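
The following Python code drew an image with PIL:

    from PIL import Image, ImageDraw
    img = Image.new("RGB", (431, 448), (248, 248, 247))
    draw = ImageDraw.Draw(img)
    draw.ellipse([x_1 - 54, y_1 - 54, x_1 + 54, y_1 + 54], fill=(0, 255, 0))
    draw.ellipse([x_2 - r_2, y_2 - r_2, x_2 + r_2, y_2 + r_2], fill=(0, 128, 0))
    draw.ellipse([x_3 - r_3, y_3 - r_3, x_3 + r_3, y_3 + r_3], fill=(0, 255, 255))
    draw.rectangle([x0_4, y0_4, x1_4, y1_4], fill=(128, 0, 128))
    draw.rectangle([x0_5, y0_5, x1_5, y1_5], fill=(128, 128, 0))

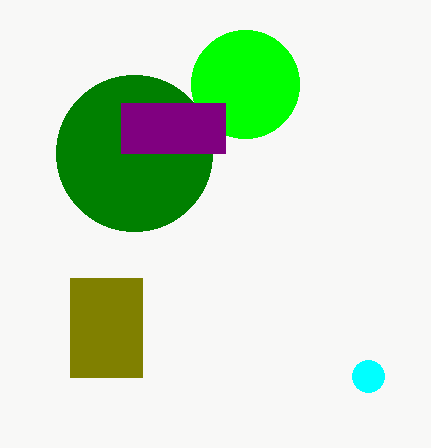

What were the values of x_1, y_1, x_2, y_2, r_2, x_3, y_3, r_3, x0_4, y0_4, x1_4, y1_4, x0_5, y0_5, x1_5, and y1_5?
x_1 = 245, y_1 = 84, x_2 = 134, y_2 = 153, r_2 = 78, x_3 = 368, y_3 = 376, r_3 = 16, x0_4 = 121, y0_4 = 103, x1_4 = 225, y1_4 = 153, x0_5 = 70, y0_5 = 278, x1_5 = 142, y1_5 = 377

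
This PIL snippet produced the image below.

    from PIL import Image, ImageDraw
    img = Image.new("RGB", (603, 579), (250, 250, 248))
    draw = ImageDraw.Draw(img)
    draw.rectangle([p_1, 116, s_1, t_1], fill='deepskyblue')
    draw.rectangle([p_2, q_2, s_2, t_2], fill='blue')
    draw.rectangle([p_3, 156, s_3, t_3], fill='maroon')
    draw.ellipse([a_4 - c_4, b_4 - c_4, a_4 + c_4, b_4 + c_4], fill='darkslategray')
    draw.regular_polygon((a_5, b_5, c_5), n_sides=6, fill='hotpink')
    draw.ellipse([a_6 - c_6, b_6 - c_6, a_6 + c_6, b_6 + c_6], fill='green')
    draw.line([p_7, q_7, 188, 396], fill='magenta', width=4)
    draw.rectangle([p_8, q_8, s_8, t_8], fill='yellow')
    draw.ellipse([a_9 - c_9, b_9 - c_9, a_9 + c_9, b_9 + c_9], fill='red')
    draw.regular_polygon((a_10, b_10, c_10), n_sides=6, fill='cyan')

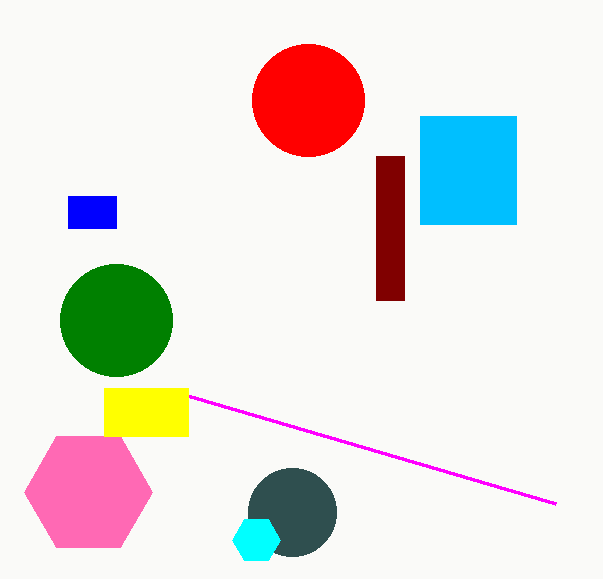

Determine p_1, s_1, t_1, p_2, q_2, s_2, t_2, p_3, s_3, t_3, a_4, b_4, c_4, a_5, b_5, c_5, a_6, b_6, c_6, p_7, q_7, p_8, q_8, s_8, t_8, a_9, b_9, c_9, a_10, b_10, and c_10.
p_1 = 420; s_1 = 516; t_1 = 224; p_2 = 68; q_2 = 196; s_2 = 116; t_2 = 228; p_3 = 376; s_3 = 404; t_3 = 300; a_4 = 292; b_4 = 512; c_4 = 44; a_5 = 88; b_5 = 492; c_5 = 64; a_6 = 116; b_6 = 320; c_6 = 56; p_7 = 556; q_7 = 504; p_8 = 104; q_8 = 388; s_8 = 188; t_8 = 436; a_9 = 308; b_9 = 100; c_9 = 56; a_10 = 256; b_10 = 540; c_10 = 24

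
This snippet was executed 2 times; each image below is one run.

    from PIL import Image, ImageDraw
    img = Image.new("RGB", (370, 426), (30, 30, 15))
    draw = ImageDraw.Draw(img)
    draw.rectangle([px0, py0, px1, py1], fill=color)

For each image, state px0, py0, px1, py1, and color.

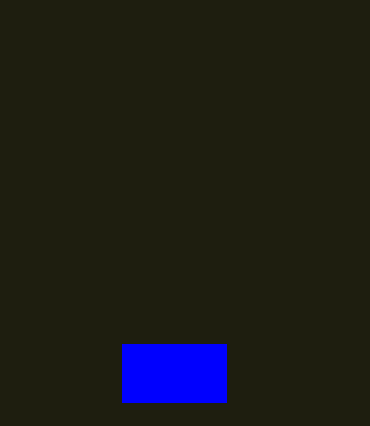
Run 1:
px0 = 122
py0 = 344
px1 = 226
py1 = 402
color = 'blue'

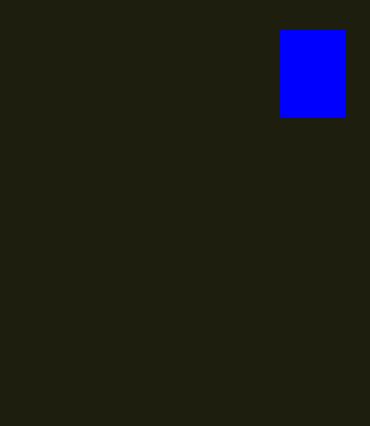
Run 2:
px0 = 280
py0 = 30
px1 = 344
py1 = 116
color = 'blue'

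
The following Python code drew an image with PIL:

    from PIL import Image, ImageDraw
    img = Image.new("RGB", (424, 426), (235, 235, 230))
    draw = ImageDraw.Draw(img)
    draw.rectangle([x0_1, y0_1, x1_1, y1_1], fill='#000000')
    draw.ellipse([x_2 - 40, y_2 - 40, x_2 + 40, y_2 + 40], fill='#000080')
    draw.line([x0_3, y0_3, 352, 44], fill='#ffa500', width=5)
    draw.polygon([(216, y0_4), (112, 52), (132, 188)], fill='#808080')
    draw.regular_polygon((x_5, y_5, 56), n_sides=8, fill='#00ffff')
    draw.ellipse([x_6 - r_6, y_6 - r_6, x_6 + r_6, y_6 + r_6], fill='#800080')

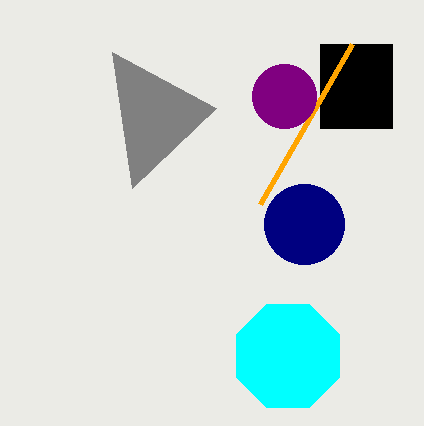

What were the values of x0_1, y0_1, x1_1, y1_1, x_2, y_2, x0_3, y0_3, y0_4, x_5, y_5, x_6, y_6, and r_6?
x0_1 = 320, y0_1 = 44, x1_1 = 392, y1_1 = 128, x_2 = 304, y_2 = 224, x0_3 = 260, y0_3 = 204, y0_4 = 108, x_5 = 288, y_5 = 356, x_6 = 284, y_6 = 96, r_6 = 32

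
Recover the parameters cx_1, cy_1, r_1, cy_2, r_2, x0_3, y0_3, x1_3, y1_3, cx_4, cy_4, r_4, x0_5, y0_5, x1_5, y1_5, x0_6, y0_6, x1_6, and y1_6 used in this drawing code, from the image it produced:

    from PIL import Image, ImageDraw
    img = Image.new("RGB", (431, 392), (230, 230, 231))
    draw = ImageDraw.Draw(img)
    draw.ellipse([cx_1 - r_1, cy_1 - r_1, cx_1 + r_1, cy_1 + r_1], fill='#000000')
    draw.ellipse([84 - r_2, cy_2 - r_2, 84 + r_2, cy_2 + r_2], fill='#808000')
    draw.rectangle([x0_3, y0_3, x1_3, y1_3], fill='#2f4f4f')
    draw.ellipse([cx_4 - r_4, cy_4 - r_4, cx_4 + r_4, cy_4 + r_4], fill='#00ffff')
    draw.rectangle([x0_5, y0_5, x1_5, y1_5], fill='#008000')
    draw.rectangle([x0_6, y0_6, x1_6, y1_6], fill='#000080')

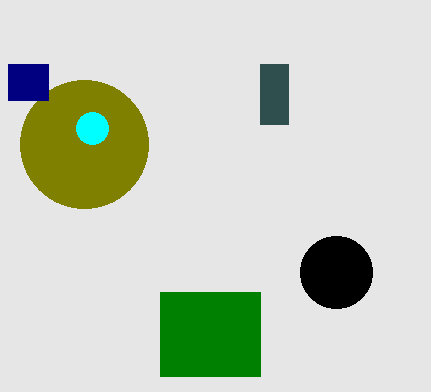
cx_1 = 336, cy_1 = 272, r_1 = 36, cy_2 = 144, r_2 = 64, x0_3 = 260, y0_3 = 64, x1_3 = 288, y1_3 = 124, cx_4 = 92, cy_4 = 128, r_4 = 16, x0_5 = 160, y0_5 = 292, x1_5 = 260, y1_5 = 376, x0_6 = 8, y0_6 = 64, x1_6 = 48, y1_6 = 100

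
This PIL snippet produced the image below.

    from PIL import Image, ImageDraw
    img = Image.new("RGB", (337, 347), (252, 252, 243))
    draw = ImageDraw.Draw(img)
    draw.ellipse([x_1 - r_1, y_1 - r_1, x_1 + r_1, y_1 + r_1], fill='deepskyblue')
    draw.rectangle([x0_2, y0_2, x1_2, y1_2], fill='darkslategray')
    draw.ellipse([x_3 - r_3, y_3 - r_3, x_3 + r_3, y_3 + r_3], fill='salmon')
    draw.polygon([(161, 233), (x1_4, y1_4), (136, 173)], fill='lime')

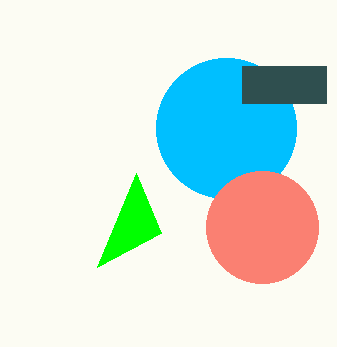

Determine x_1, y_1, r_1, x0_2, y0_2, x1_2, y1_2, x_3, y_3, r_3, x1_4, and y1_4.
x_1 = 226, y_1 = 128, r_1 = 70, x0_2 = 242, y0_2 = 66, x1_2 = 326, y1_2 = 103, x_3 = 262, y_3 = 227, r_3 = 56, x1_4 = 97, y1_4 = 267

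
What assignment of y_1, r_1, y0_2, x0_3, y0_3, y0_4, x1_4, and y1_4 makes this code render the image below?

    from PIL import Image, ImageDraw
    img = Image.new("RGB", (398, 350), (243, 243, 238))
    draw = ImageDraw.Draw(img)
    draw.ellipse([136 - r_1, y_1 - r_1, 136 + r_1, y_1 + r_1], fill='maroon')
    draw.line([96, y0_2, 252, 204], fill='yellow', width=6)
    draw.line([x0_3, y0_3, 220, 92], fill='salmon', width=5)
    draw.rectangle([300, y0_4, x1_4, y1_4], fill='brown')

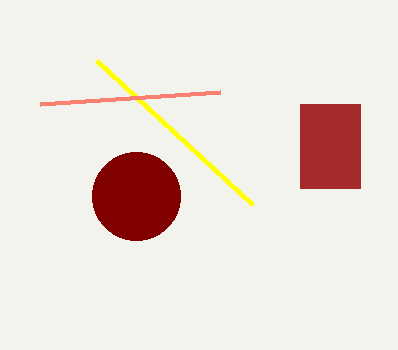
y_1 = 196; r_1 = 44; y0_2 = 60; x0_3 = 40; y0_3 = 104; y0_4 = 104; x1_4 = 360; y1_4 = 188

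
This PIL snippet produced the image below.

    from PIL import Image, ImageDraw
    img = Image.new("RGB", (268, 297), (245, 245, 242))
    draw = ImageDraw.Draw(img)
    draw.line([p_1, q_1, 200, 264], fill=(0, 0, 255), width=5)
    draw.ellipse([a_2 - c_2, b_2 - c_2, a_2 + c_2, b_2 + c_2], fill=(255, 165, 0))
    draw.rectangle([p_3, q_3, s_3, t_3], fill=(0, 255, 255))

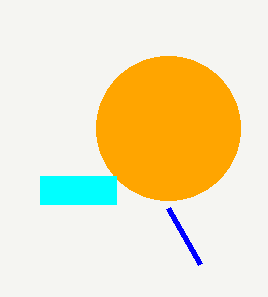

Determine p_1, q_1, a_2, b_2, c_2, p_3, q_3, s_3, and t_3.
p_1 = 168; q_1 = 208; a_2 = 168; b_2 = 128; c_2 = 72; p_3 = 40; q_3 = 176; s_3 = 116; t_3 = 204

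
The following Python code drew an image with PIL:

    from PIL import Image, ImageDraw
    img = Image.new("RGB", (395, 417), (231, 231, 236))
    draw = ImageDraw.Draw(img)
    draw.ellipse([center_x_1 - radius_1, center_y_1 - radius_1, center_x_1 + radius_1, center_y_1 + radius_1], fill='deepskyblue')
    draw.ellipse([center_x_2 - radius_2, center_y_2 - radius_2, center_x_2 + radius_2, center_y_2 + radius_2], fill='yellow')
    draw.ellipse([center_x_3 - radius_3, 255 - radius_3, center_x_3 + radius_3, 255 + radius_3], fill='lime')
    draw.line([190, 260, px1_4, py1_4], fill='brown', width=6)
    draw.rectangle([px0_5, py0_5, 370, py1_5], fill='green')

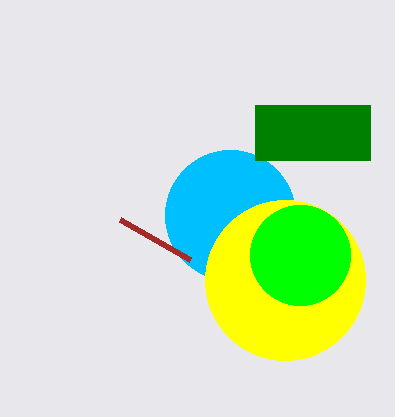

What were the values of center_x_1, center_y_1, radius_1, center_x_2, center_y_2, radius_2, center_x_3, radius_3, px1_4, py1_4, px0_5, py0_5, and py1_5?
center_x_1 = 230, center_y_1 = 215, radius_1 = 65, center_x_2 = 285, center_y_2 = 280, radius_2 = 80, center_x_3 = 300, radius_3 = 50, px1_4 = 120, py1_4 = 220, px0_5 = 255, py0_5 = 105, py1_5 = 160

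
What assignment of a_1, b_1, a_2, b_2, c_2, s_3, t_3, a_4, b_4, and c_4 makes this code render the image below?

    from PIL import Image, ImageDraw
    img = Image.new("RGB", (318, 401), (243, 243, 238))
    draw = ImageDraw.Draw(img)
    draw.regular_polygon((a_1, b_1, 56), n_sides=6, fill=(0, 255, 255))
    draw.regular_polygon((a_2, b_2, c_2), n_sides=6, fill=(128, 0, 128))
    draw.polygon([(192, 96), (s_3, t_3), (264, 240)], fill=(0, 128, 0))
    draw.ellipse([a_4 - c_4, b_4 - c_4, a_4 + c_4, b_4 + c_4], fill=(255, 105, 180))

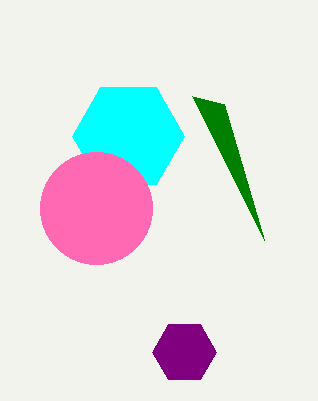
a_1 = 128
b_1 = 136
a_2 = 184
b_2 = 352
c_2 = 32
s_3 = 224
t_3 = 104
a_4 = 96
b_4 = 208
c_4 = 56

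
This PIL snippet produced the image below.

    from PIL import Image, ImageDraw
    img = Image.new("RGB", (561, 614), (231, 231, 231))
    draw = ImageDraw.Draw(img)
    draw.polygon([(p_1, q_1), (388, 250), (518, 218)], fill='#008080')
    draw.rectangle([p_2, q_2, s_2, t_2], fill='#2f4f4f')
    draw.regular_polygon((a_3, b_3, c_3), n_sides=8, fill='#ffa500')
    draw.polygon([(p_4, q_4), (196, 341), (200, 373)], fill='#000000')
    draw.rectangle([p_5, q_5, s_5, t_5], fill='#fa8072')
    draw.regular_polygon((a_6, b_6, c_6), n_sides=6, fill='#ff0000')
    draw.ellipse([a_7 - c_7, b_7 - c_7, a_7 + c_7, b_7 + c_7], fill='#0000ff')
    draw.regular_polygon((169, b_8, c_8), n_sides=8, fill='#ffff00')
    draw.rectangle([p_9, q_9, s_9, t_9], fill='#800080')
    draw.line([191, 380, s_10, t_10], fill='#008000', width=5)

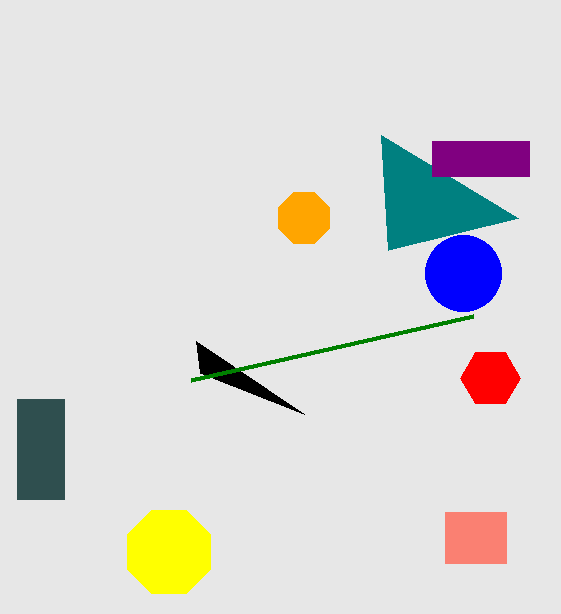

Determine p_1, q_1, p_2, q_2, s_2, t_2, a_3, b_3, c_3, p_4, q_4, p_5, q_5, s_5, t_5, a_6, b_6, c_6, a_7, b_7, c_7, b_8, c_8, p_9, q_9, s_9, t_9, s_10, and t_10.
p_1 = 381; q_1 = 135; p_2 = 17; q_2 = 399; s_2 = 64; t_2 = 499; a_3 = 304; b_3 = 218; c_3 = 28; p_4 = 304; q_4 = 414; p_5 = 445; q_5 = 512; s_5 = 506; t_5 = 563; a_6 = 490; b_6 = 378; c_6 = 30; a_7 = 463; b_7 = 273; c_7 = 38; b_8 = 552; c_8 = 45; p_9 = 432; q_9 = 141; s_9 = 529; t_9 = 176; s_10 = 473; t_10 = 316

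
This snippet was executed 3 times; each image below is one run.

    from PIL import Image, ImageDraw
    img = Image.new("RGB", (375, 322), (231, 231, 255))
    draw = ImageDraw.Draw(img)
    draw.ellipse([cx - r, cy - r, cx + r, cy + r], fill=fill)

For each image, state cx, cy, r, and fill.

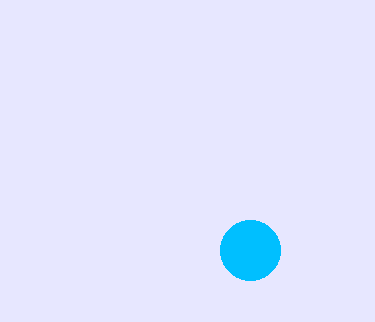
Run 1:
cx = 250
cy = 250
r = 30
fill = 'deepskyblue'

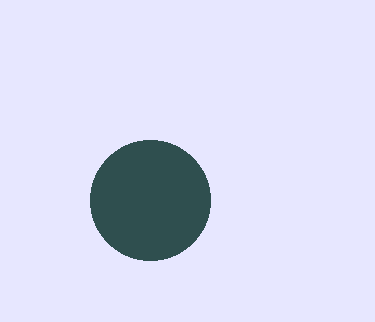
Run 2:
cx = 150, cy = 200, r = 60, fill = 'darkslategray'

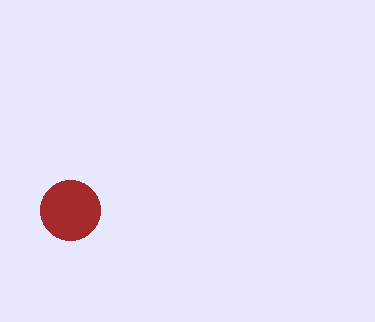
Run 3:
cx = 70, cy = 210, r = 30, fill = 'brown'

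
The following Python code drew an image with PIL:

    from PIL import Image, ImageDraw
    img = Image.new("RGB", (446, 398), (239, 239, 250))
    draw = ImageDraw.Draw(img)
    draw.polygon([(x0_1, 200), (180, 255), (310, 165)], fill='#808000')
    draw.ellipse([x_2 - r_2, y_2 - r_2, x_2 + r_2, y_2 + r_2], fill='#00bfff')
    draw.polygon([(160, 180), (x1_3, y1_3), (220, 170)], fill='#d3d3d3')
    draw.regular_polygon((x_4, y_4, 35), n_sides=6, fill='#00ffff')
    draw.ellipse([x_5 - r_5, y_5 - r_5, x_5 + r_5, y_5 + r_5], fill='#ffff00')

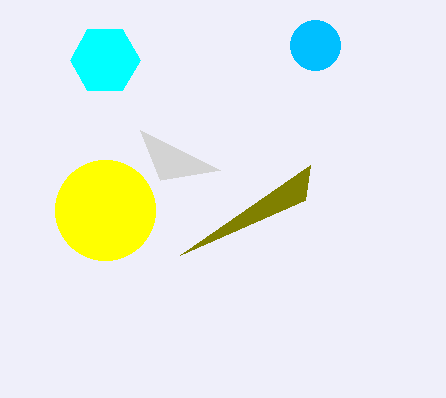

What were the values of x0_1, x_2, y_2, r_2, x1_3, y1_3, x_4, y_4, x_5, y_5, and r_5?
x0_1 = 305
x_2 = 315
y_2 = 45
r_2 = 25
x1_3 = 140
y1_3 = 130
x_4 = 105
y_4 = 60
x_5 = 105
y_5 = 210
r_5 = 50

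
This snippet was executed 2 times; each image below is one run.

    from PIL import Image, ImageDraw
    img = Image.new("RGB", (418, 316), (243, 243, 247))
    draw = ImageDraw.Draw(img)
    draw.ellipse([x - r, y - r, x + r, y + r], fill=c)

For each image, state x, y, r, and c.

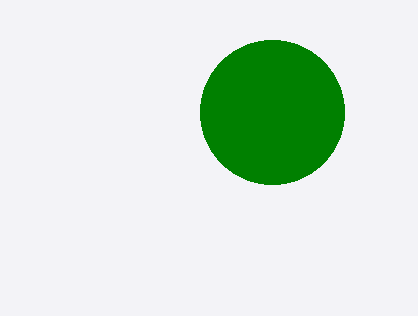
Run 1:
x = 272, y = 112, r = 72, c = 'green'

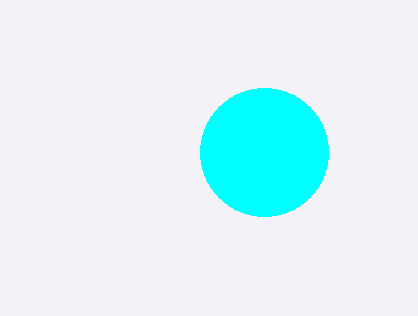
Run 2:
x = 264, y = 152, r = 64, c = 'cyan'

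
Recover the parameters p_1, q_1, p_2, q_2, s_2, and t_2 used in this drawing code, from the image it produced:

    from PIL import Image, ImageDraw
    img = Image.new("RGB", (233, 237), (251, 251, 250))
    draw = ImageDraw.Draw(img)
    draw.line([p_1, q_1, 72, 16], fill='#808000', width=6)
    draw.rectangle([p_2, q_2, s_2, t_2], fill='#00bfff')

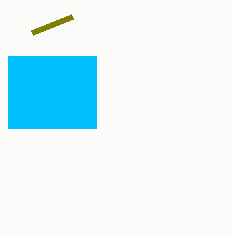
p_1 = 32, q_1 = 32, p_2 = 8, q_2 = 56, s_2 = 96, t_2 = 128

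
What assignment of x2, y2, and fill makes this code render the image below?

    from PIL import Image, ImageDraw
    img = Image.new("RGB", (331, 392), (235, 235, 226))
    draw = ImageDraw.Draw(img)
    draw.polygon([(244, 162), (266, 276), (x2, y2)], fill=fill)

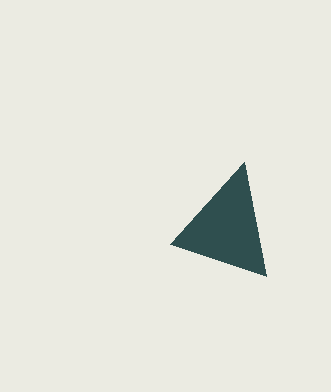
x2 = 170, y2 = 244, fill = 'darkslategray'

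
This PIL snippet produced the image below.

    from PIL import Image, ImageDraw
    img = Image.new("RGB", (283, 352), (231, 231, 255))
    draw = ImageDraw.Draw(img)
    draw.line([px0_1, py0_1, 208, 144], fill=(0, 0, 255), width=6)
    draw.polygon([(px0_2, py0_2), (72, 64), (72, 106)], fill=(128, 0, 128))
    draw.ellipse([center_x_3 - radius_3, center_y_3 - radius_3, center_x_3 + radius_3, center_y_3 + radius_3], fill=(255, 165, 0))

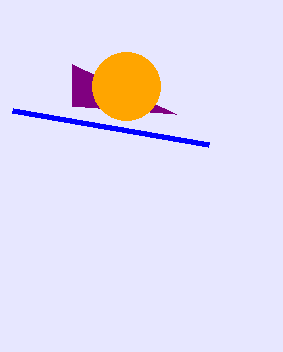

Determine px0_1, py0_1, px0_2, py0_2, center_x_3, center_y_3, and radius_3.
px0_1 = 12, py0_1 = 110, px0_2 = 176, py0_2 = 114, center_x_3 = 126, center_y_3 = 86, radius_3 = 34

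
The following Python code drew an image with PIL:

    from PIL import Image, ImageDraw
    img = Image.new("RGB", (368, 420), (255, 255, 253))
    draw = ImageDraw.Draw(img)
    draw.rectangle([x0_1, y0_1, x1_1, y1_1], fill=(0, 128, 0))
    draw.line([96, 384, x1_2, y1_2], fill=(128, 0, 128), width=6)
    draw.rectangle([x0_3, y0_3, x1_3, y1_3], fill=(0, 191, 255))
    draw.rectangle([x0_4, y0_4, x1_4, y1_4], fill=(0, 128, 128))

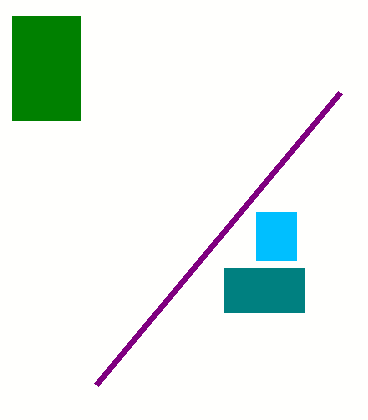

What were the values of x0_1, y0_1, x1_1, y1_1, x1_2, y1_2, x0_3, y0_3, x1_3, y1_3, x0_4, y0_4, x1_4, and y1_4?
x0_1 = 12, y0_1 = 16, x1_1 = 80, y1_1 = 120, x1_2 = 340, y1_2 = 92, x0_3 = 256, y0_3 = 212, x1_3 = 296, y1_3 = 260, x0_4 = 224, y0_4 = 268, x1_4 = 304, y1_4 = 312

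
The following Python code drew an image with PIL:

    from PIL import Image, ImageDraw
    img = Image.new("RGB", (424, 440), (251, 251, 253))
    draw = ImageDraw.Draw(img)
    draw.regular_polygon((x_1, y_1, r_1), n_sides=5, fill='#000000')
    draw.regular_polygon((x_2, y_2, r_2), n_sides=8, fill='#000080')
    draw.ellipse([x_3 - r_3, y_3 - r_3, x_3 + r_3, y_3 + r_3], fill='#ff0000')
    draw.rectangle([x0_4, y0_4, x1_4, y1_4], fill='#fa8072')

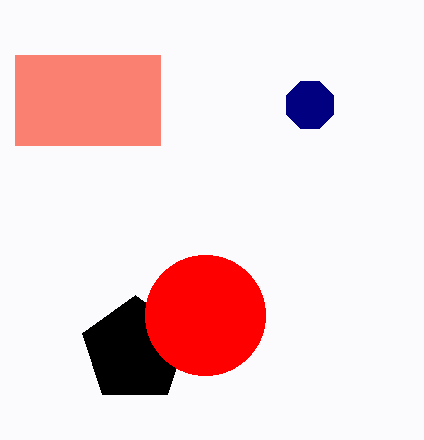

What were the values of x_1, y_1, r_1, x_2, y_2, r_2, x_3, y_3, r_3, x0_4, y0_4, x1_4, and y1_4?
x_1 = 135; y_1 = 350; r_1 = 55; x_2 = 310; y_2 = 105; r_2 = 25; x_3 = 205; y_3 = 315; r_3 = 60; x0_4 = 15; y0_4 = 55; x1_4 = 160; y1_4 = 145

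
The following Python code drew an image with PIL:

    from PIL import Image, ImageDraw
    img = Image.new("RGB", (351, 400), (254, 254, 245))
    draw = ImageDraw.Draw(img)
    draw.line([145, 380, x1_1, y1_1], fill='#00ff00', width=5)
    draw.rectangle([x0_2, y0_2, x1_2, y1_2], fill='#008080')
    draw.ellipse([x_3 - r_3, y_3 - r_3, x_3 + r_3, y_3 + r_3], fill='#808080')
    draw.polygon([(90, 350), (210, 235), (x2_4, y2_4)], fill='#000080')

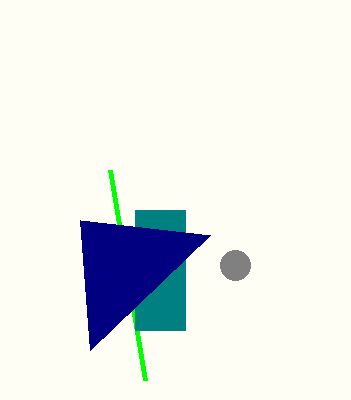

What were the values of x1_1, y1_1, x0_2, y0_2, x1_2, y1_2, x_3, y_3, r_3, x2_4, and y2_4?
x1_1 = 110; y1_1 = 170; x0_2 = 135; y0_2 = 210; x1_2 = 185; y1_2 = 330; x_3 = 235; y_3 = 265; r_3 = 15; x2_4 = 80; y2_4 = 220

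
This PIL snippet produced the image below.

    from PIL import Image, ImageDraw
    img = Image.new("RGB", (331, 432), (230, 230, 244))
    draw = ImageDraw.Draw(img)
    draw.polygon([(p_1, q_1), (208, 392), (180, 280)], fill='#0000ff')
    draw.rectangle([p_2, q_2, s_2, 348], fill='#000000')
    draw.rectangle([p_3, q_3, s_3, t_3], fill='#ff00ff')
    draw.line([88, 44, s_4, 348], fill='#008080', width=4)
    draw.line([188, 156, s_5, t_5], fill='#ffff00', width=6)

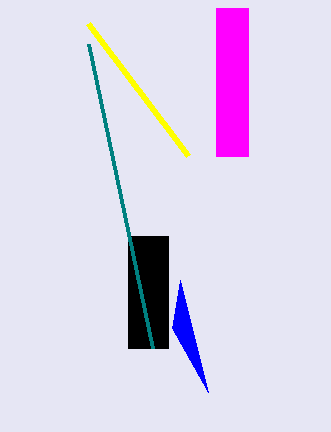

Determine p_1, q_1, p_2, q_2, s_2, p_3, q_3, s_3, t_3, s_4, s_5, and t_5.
p_1 = 172; q_1 = 328; p_2 = 128; q_2 = 236; s_2 = 168; p_3 = 216; q_3 = 8; s_3 = 248; t_3 = 156; s_4 = 152; s_5 = 88; t_5 = 24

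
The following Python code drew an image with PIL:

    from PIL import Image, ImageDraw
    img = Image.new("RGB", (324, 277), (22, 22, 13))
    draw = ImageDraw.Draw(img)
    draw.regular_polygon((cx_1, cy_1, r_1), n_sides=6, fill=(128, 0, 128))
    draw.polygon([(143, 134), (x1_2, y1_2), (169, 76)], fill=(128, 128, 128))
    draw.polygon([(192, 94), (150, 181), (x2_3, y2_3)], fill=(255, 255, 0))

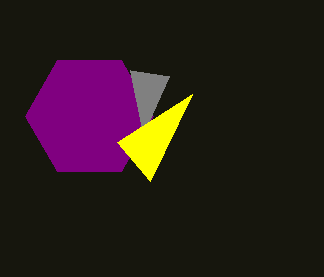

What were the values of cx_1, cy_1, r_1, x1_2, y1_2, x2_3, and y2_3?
cx_1 = 89, cy_1 = 116, r_1 = 64, x1_2 = 130, y1_2 = 70, x2_3 = 117, y2_3 = 142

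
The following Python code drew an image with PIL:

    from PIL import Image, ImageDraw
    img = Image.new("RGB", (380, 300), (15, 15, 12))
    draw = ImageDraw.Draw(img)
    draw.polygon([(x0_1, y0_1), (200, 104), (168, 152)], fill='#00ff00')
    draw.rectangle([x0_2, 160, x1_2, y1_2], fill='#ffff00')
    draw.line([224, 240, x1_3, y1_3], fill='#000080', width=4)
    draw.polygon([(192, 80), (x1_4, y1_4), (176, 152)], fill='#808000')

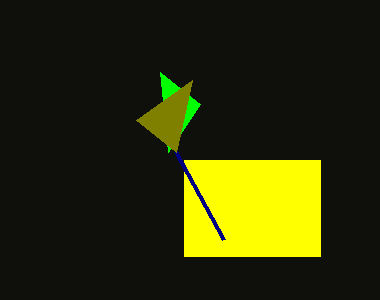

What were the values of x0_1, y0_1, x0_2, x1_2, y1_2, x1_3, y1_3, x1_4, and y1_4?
x0_1 = 160; y0_1 = 72; x0_2 = 184; x1_2 = 320; y1_2 = 256; x1_3 = 176; y1_3 = 152; x1_4 = 136; y1_4 = 120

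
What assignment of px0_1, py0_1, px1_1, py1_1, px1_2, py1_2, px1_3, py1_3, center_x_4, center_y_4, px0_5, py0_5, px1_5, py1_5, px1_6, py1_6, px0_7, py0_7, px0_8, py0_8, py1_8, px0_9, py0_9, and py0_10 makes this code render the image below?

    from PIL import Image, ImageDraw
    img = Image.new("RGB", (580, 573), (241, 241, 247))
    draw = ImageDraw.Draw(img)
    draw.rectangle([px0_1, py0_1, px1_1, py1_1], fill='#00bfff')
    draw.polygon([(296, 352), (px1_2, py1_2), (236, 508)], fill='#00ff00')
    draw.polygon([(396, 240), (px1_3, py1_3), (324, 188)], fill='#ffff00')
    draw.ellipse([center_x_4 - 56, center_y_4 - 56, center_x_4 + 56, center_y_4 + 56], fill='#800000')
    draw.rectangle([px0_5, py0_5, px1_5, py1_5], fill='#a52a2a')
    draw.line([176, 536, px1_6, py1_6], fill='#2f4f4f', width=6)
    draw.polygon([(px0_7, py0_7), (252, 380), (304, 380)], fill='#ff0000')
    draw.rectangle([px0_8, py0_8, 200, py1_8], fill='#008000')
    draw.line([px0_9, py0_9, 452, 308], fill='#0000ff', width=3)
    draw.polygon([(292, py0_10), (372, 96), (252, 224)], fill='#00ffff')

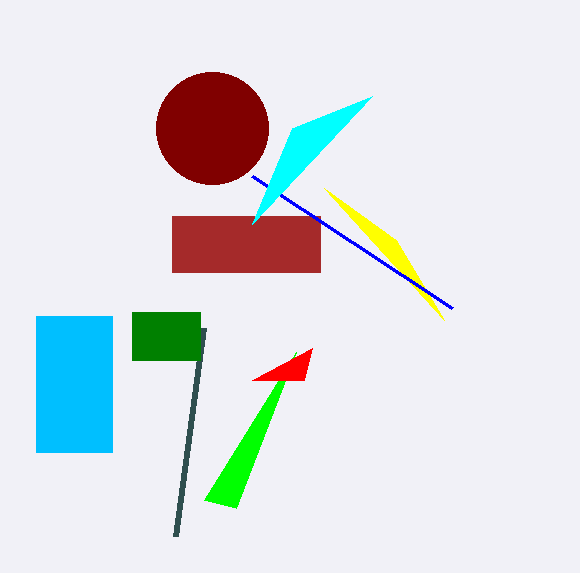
px0_1 = 36
py0_1 = 316
px1_1 = 112
py1_1 = 452
px1_2 = 204
py1_2 = 500
px1_3 = 444
py1_3 = 320
center_x_4 = 212
center_y_4 = 128
px0_5 = 172
py0_5 = 216
px1_5 = 320
py1_5 = 272
px1_6 = 204
py1_6 = 328
px0_7 = 312
py0_7 = 348
px0_8 = 132
py0_8 = 312
py1_8 = 360
px0_9 = 252
py0_9 = 176
py0_10 = 128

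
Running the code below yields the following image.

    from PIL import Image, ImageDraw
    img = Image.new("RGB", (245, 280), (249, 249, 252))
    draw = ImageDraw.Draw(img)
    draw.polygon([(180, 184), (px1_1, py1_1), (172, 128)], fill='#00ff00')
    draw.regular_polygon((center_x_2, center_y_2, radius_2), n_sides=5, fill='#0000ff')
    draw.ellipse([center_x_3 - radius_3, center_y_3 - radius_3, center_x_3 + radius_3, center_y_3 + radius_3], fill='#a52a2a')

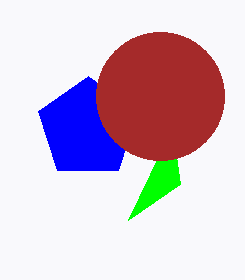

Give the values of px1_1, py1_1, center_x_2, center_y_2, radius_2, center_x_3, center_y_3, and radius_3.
px1_1 = 128, py1_1 = 220, center_x_2 = 88, center_y_2 = 128, radius_2 = 52, center_x_3 = 160, center_y_3 = 96, radius_3 = 64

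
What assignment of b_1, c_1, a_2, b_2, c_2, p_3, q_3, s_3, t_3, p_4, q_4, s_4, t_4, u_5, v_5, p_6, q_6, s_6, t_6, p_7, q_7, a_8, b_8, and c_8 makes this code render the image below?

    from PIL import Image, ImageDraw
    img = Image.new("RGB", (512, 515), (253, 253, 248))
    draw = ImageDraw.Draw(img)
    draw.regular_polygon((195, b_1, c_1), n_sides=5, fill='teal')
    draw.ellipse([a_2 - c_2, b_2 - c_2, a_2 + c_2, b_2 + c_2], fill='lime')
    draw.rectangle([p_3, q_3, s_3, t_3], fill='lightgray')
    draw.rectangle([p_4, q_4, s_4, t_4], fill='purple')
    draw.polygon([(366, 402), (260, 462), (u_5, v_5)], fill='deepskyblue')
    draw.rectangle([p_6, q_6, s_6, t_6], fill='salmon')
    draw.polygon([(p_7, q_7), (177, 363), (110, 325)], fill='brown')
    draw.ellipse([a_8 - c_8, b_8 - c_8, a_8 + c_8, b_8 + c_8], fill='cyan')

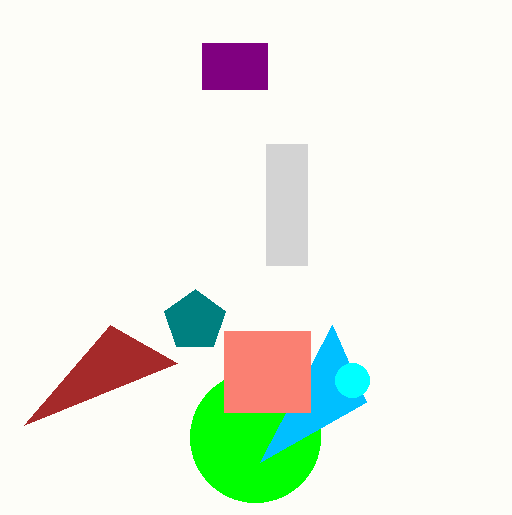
b_1 = 321; c_1 = 32; a_2 = 255; b_2 = 437; c_2 = 65; p_3 = 266; q_3 = 144; s_3 = 307; t_3 = 265; p_4 = 202; q_4 = 43; s_4 = 267; t_4 = 89; u_5 = 332; v_5 = 325; p_6 = 224; q_6 = 331; s_6 = 310; t_6 = 412; p_7 = 24; q_7 = 425; a_8 = 352; b_8 = 380; c_8 = 17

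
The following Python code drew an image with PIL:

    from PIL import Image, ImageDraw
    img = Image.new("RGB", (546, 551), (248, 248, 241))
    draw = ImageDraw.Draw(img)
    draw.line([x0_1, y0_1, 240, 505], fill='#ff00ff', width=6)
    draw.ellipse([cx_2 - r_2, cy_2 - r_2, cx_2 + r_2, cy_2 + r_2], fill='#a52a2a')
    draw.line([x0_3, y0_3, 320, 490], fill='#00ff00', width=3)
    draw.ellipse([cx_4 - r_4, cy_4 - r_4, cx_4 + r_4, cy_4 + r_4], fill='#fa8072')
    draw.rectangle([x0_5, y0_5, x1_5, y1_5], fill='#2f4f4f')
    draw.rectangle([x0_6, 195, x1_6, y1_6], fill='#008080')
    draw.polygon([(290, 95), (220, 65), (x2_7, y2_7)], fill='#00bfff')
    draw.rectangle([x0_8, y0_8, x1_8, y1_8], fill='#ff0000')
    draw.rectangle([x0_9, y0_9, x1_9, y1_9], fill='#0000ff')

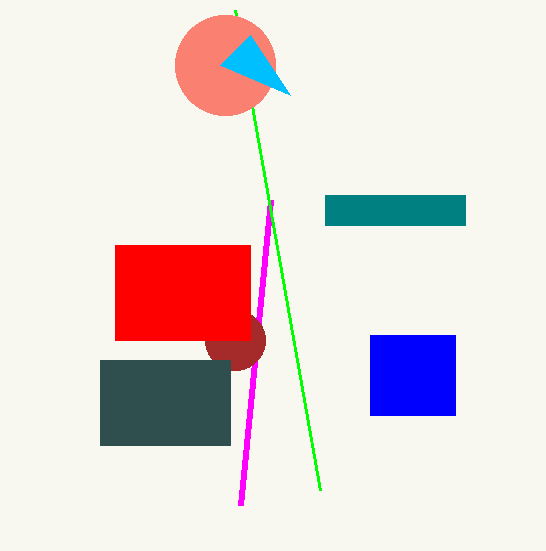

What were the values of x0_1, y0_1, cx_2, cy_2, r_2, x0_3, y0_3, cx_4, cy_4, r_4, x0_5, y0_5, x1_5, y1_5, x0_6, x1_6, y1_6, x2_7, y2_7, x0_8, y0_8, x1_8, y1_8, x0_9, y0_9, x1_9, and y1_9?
x0_1 = 270, y0_1 = 200, cx_2 = 235, cy_2 = 340, r_2 = 30, x0_3 = 235, y0_3 = 10, cx_4 = 225, cy_4 = 65, r_4 = 50, x0_5 = 100, y0_5 = 360, x1_5 = 230, y1_5 = 445, x0_6 = 325, x1_6 = 465, y1_6 = 225, x2_7 = 250, y2_7 = 35, x0_8 = 115, y0_8 = 245, x1_8 = 250, y1_8 = 340, x0_9 = 370, y0_9 = 335, x1_9 = 455, y1_9 = 415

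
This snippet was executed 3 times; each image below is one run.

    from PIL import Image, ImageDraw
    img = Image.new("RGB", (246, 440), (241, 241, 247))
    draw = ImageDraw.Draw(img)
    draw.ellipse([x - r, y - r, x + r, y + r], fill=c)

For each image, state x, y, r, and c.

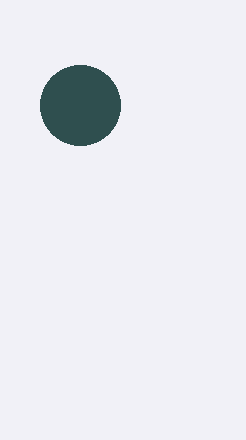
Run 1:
x = 80; y = 105; r = 40; c = 'darkslategray'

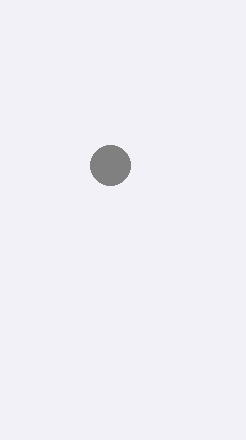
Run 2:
x = 110, y = 165, r = 20, c = 'gray'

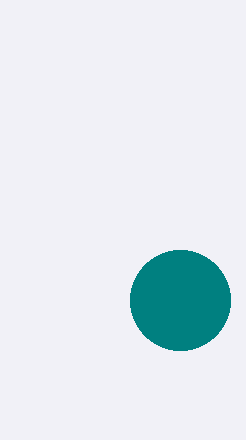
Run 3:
x = 180
y = 300
r = 50
c = 'teal'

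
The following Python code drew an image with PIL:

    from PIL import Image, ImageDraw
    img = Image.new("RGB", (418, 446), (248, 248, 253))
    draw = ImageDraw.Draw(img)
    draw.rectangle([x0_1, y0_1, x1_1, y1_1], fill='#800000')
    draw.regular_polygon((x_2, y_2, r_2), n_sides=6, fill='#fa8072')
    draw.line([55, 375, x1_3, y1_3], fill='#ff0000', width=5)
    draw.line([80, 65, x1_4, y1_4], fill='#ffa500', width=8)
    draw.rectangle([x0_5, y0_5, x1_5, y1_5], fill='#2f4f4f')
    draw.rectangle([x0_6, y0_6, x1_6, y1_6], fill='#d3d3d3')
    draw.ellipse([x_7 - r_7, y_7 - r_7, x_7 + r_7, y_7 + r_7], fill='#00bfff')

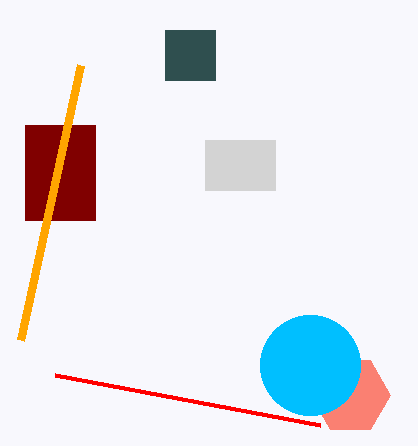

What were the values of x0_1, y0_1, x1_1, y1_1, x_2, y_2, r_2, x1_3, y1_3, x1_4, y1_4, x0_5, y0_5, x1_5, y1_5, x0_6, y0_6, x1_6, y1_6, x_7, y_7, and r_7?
x0_1 = 25, y0_1 = 125, x1_1 = 95, y1_1 = 220, x_2 = 350, y_2 = 395, r_2 = 40, x1_3 = 320, y1_3 = 425, x1_4 = 20, y1_4 = 340, x0_5 = 165, y0_5 = 30, x1_5 = 215, y1_5 = 80, x0_6 = 205, y0_6 = 140, x1_6 = 275, y1_6 = 190, x_7 = 310, y_7 = 365, r_7 = 50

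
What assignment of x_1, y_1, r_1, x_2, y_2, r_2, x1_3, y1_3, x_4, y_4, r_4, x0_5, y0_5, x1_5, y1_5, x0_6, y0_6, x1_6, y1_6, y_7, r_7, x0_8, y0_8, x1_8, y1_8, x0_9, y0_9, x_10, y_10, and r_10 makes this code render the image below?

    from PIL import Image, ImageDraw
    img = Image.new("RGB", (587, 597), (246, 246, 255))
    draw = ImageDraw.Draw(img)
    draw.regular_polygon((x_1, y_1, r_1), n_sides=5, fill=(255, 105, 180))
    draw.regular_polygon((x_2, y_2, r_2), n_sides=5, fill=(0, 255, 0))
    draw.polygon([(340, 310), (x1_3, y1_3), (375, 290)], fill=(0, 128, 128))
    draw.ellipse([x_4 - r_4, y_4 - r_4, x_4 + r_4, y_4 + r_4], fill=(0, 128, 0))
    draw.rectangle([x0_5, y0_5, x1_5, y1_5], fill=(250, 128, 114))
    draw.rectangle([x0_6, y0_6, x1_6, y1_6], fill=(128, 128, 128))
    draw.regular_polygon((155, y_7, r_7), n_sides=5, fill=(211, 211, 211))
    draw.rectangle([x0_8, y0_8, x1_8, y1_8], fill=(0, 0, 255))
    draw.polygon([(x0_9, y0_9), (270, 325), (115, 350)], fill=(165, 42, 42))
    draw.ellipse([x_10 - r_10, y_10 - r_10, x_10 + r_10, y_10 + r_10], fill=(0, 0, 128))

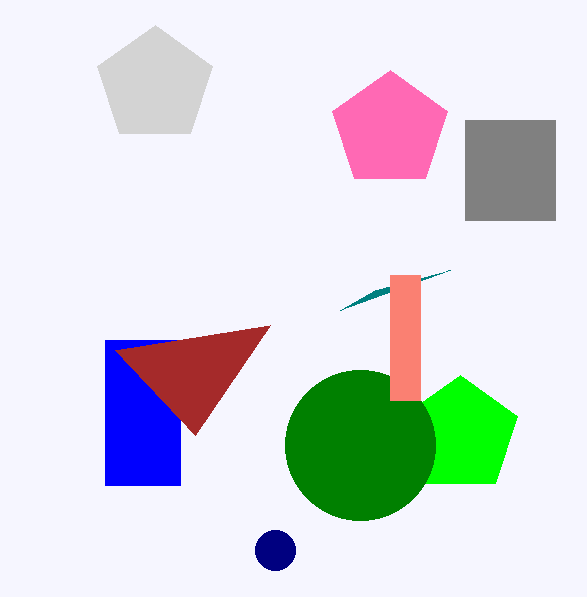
x_1 = 390, y_1 = 130, r_1 = 60, x_2 = 460, y_2 = 435, r_2 = 60, x1_3 = 450, y1_3 = 270, x_4 = 360, y_4 = 445, r_4 = 75, x0_5 = 390, y0_5 = 275, x1_5 = 420, y1_5 = 400, x0_6 = 465, y0_6 = 120, x1_6 = 555, y1_6 = 220, y_7 = 85, r_7 = 60, x0_8 = 105, y0_8 = 340, x1_8 = 180, y1_8 = 485, x0_9 = 195, y0_9 = 435, x_10 = 275, y_10 = 550, r_10 = 20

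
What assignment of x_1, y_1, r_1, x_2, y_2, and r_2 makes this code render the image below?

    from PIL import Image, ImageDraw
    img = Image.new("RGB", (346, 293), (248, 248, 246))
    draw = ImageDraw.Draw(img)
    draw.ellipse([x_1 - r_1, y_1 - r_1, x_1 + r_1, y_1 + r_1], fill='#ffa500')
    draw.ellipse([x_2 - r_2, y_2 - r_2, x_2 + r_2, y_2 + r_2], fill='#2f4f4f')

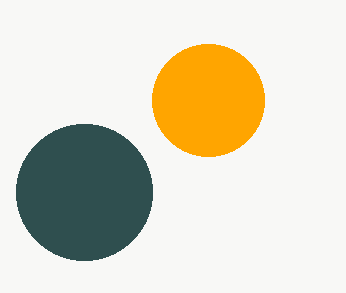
x_1 = 208; y_1 = 100; r_1 = 56; x_2 = 84; y_2 = 192; r_2 = 68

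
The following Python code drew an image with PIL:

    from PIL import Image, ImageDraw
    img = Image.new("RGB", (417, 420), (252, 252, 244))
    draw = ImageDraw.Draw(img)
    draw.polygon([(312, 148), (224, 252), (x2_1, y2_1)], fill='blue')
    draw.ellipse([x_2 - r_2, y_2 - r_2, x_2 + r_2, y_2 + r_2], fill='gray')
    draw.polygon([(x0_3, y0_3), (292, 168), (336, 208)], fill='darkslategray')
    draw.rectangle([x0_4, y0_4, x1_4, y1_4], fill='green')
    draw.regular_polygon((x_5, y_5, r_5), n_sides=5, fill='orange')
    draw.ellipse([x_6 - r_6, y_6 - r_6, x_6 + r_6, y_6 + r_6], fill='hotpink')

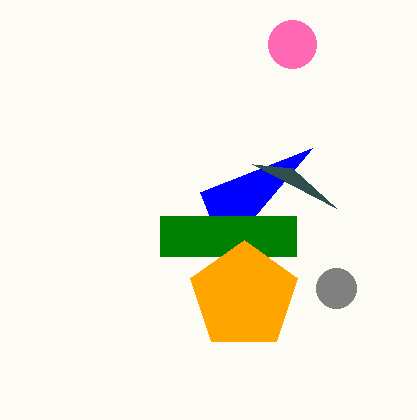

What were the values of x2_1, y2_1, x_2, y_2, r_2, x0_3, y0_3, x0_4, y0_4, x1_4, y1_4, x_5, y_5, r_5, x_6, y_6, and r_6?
x2_1 = 200, y2_1 = 192, x_2 = 336, y_2 = 288, r_2 = 20, x0_3 = 252, y0_3 = 164, x0_4 = 160, y0_4 = 216, x1_4 = 296, y1_4 = 256, x_5 = 244, y_5 = 296, r_5 = 56, x_6 = 292, y_6 = 44, r_6 = 24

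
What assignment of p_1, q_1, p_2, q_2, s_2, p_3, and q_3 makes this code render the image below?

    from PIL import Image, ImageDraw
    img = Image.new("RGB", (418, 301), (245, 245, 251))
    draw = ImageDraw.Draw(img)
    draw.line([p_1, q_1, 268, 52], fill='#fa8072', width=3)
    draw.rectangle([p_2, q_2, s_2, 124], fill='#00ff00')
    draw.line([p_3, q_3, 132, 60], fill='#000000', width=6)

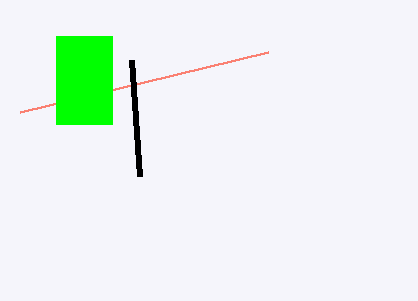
p_1 = 20
q_1 = 112
p_2 = 56
q_2 = 36
s_2 = 112
p_3 = 140
q_3 = 176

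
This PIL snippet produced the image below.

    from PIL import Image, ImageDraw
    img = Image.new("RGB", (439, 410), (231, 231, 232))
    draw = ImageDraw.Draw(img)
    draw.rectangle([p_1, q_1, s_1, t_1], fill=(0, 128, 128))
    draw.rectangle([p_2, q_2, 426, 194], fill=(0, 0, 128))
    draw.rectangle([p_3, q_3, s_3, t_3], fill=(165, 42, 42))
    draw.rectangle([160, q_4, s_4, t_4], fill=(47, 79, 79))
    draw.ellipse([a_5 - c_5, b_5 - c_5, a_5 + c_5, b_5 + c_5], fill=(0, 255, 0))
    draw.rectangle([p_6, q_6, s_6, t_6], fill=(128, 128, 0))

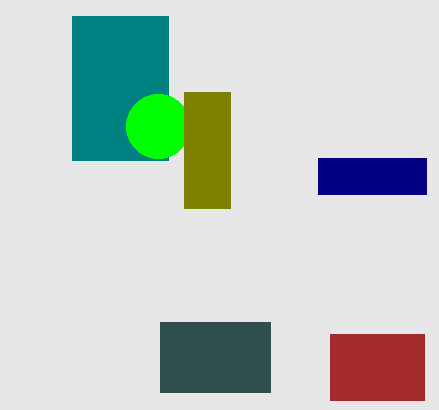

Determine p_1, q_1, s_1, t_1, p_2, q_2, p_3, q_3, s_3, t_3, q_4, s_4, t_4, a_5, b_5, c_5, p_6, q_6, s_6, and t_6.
p_1 = 72
q_1 = 16
s_1 = 168
t_1 = 160
p_2 = 318
q_2 = 158
p_3 = 330
q_3 = 334
s_3 = 424
t_3 = 400
q_4 = 322
s_4 = 270
t_4 = 392
a_5 = 158
b_5 = 126
c_5 = 32
p_6 = 184
q_6 = 92
s_6 = 230
t_6 = 208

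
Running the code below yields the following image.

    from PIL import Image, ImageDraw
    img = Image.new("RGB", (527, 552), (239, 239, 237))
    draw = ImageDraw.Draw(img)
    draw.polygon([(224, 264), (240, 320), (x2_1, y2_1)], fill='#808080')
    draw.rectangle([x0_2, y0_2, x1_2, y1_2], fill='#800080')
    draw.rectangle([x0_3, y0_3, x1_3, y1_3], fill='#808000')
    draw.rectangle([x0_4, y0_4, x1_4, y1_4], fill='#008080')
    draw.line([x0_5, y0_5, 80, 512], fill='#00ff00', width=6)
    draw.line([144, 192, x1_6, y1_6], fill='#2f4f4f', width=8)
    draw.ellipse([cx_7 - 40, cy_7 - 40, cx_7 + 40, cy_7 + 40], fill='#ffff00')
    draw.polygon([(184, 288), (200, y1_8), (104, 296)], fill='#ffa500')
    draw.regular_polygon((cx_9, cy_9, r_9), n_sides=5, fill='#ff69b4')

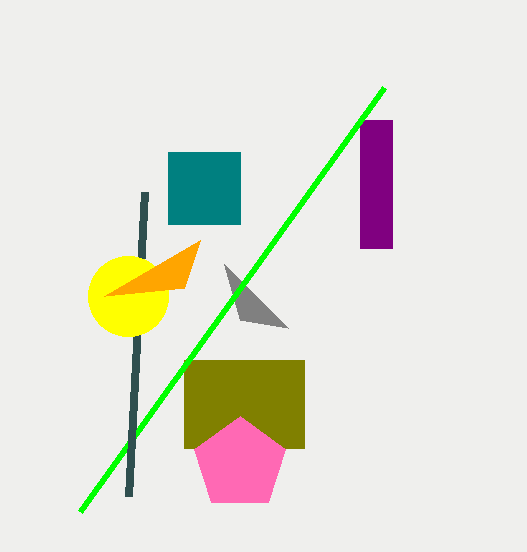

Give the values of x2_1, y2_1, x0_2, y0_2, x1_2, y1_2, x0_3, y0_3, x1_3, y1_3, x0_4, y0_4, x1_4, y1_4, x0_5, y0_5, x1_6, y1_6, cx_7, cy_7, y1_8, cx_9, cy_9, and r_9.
x2_1 = 288
y2_1 = 328
x0_2 = 360
y0_2 = 120
x1_2 = 392
y1_2 = 248
x0_3 = 184
y0_3 = 360
x1_3 = 304
y1_3 = 448
x0_4 = 168
y0_4 = 152
x1_4 = 240
y1_4 = 224
x0_5 = 384
y0_5 = 88
x1_6 = 128
y1_6 = 496
cx_7 = 128
cy_7 = 296
y1_8 = 240
cx_9 = 240
cy_9 = 464
r_9 = 48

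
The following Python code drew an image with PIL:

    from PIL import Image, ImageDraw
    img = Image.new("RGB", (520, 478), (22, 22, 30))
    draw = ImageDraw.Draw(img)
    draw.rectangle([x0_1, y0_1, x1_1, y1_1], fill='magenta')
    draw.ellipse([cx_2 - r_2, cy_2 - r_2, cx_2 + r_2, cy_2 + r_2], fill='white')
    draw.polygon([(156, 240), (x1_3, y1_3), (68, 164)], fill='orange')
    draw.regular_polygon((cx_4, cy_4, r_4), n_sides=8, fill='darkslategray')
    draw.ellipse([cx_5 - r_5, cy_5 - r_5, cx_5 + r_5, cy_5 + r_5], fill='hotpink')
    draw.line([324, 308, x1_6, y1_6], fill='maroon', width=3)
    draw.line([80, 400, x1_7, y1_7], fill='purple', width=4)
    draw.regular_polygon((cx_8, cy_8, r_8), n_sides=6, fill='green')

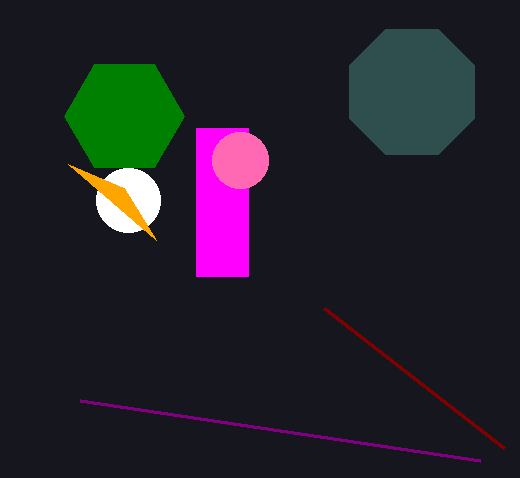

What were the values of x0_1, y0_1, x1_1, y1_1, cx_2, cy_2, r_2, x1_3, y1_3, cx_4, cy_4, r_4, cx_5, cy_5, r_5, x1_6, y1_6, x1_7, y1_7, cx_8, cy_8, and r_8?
x0_1 = 196
y0_1 = 128
x1_1 = 248
y1_1 = 276
cx_2 = 128
cy_2 = 200
r_2 = 32
x1_3 = 124
y1_3 = 188
cx_4 = 412
cy_4 = 92
r_4 = 68
cx_5 = 240
cy_5 = 160
r_5 = 28
x1_6 = 504
y1_6 = 448
x1_7 = 480
y1_7 = 460
cx_8 = 124
cy_8 = 116
r_8 = 60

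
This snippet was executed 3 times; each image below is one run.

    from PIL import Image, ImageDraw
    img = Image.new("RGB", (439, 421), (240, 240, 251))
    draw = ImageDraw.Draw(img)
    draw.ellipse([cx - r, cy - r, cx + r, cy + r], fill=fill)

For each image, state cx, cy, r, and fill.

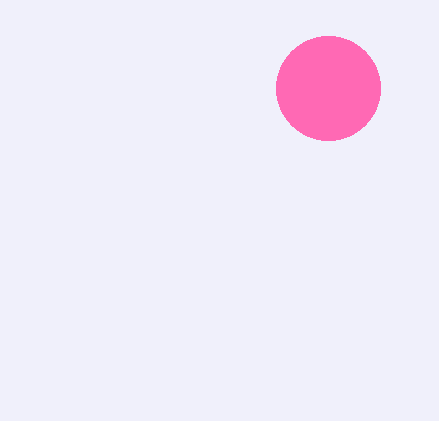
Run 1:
cx = 328, cy = 88, r = 52, fill = 'hotpink'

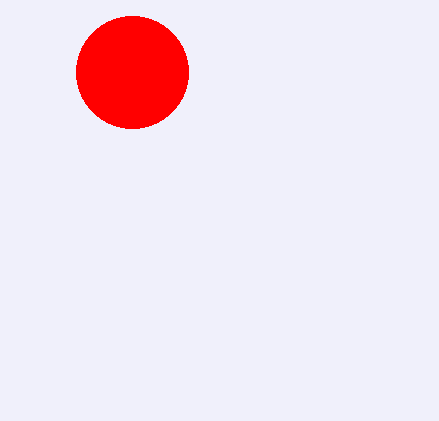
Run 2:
cx = 132, cy = 72, r = 56, fill = 'red'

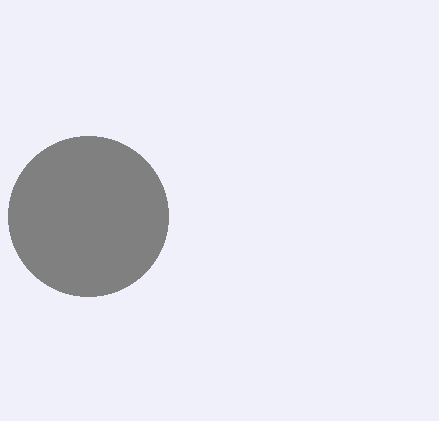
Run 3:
cx = 88, cy = 216, r = 80, fill = 'gray'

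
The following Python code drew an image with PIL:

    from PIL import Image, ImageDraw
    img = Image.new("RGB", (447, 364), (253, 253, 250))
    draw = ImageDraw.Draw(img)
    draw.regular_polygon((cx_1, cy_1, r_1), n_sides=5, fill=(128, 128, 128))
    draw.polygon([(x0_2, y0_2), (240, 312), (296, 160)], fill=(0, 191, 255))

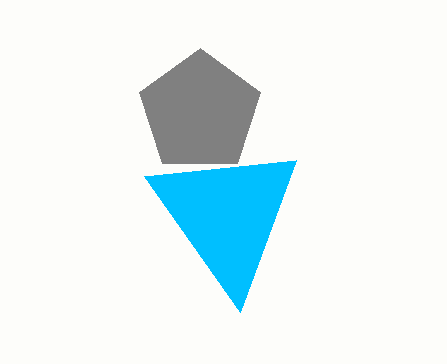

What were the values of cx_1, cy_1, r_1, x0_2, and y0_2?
cx_1 = 200, cy_1 = 112, r_1 = 64, x0_2 = 144, y0_2 = 176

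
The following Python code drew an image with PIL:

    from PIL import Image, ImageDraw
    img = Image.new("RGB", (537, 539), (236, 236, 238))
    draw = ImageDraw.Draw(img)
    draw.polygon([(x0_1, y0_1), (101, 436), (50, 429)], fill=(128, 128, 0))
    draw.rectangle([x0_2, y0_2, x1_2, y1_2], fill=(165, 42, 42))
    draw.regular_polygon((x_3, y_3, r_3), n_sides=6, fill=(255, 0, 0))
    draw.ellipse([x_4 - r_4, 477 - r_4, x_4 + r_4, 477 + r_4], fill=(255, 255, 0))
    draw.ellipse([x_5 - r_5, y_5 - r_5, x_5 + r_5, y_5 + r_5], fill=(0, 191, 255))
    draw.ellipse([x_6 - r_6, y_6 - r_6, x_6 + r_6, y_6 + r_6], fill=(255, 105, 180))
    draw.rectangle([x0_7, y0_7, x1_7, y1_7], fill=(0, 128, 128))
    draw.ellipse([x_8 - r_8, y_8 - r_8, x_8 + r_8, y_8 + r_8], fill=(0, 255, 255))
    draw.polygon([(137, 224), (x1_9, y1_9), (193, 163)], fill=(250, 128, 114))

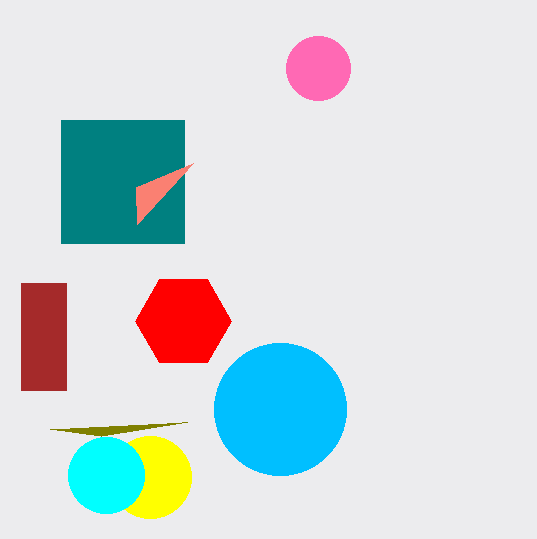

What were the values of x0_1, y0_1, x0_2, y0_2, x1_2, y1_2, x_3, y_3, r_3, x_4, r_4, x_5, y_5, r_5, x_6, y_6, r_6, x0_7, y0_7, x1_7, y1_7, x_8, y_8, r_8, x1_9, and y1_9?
x0_1 = 187; y0_1 = 422; x0_2 = 21; y0_2 = 283; x1_2 = 66; y1_2 = 390; x_3 = 183; y_3 = 321; r_3 = 48; x_4 = 150; r_4 = 41; x_5 = 280; y_5 = 409; r_5 = 66; x_6 = 318; y_6 = 68; r_6 = 32; x0_7 = 61; y0_7 = 120; x1_7 = 184; y1_7 = 243; x_8 = 106; y_8 = 475; r_8 = 38; x1_9 = 136; y1_9 = 187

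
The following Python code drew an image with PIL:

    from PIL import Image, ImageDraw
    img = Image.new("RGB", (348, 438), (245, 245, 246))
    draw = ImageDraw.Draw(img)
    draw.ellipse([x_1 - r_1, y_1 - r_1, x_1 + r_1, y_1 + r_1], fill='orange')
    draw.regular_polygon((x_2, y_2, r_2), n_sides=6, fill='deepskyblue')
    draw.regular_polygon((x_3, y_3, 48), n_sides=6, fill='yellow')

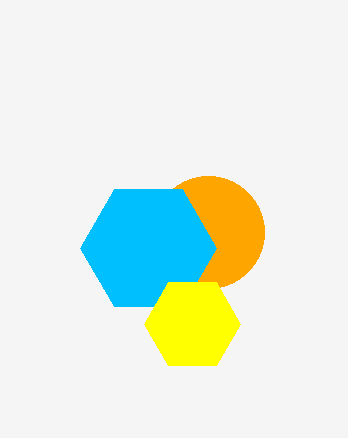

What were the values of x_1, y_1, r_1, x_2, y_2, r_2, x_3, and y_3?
x_1 = 208, y_1 = 232, r_1 = 56, x_2 = 148, y_2 = 248, r_2 = 68, x_3 = 192, y_3 = 324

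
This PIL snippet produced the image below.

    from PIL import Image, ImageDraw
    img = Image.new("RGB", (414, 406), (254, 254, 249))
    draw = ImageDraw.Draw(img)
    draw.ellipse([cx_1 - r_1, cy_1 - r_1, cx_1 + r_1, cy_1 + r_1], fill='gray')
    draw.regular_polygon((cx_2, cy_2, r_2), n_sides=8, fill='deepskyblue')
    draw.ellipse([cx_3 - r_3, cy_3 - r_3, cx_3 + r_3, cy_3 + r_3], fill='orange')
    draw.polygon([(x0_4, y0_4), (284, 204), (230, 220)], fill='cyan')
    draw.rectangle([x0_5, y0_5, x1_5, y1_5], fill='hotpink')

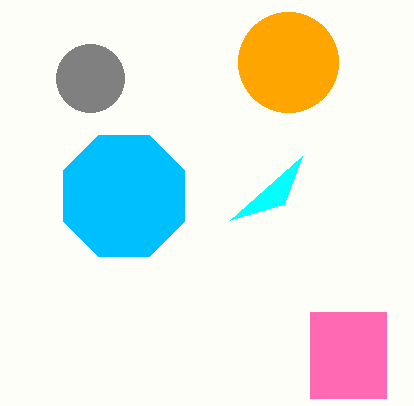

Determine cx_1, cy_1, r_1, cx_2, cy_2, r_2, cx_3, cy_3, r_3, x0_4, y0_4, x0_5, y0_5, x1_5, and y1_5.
cx_1 = 90; cy_1 = 78; r_1 = 34; cx_2 = 124; cy_2 = 196; r_2 = 66; cx_3 = 288; cy_3 = 62; r_3 = 50; x0_4 = 302; y0_4 = 156; x0_5 = 310; y0_5 = 312; x1_5 = 386; y1_5 = 398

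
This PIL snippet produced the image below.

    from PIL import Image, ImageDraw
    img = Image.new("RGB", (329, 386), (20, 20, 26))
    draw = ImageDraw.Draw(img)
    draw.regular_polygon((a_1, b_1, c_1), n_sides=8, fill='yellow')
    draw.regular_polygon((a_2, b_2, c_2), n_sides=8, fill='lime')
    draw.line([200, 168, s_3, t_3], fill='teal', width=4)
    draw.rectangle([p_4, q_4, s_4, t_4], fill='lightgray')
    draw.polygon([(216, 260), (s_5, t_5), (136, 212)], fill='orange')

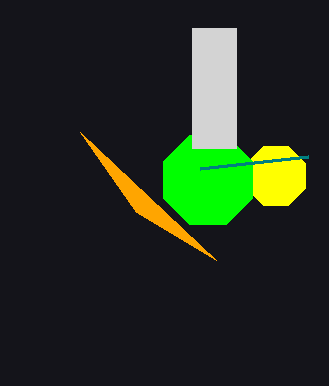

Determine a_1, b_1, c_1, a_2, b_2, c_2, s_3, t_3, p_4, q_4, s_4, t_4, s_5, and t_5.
a_1 = 276; b_1 = 176; c_1 = 32; a_2 = 208; b_2 = 180; c_2 = 48; s_3 = 308; t_3 = 156; p_4 = 192; q_4 = 28; s_4 = 236; t_4 = 148; s_5 = 80; t_5 = 132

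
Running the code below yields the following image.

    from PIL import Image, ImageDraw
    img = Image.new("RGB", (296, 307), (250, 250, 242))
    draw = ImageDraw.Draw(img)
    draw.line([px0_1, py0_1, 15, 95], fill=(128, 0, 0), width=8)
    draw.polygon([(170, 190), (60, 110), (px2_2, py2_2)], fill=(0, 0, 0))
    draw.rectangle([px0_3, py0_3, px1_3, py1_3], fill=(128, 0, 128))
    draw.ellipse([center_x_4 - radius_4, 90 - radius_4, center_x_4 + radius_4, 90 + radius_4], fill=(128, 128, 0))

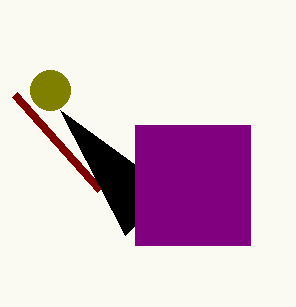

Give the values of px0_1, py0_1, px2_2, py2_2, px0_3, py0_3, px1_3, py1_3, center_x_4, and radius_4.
px0_1 = 100; py0_1 = 190; px2_2 = 125; py2_2 = 235; px0_3 = 135; py0_3 = 125; px1_3 = 250; py1_3 = 245; center_x_4 = 50; radius_4 = 20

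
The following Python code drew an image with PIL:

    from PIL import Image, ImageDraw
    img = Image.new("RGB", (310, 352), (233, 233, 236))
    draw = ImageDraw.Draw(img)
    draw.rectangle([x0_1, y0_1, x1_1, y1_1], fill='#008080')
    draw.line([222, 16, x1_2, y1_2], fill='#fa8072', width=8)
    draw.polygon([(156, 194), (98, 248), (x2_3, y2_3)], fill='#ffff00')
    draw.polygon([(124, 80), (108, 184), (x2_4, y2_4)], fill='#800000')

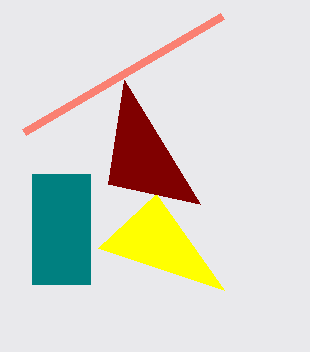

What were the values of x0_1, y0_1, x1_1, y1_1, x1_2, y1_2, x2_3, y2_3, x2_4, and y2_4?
x0_1 = 32; y0_1 = 174; x1_1 = 90; y1_1 = 284; x1_2 = 24; y1_2 = 132; x2_3 = 224; y2_3 = 290; x2_4 = 200; y2_4 = 204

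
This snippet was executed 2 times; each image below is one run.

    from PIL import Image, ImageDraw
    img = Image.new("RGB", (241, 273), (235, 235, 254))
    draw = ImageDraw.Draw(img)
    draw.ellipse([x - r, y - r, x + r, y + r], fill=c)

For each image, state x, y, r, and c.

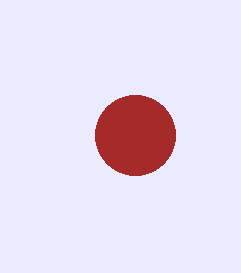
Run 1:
x = 135, y = 135, r = 40, c = 'brown'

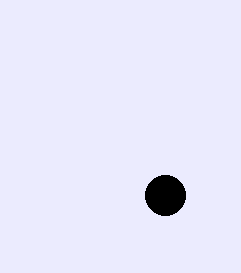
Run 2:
x = 165; y = 195; r = 20; c = 'black'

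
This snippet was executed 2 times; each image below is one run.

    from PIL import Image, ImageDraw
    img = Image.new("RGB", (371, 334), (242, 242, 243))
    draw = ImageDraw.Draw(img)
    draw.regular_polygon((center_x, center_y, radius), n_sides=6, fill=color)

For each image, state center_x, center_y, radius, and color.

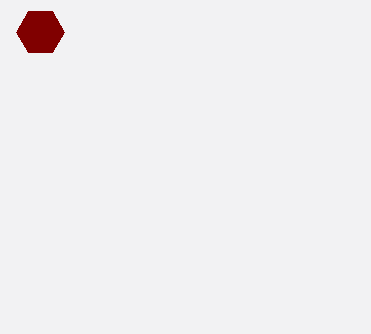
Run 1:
center_x = 40, center_y = 32, radius = 24, color = 'maroon'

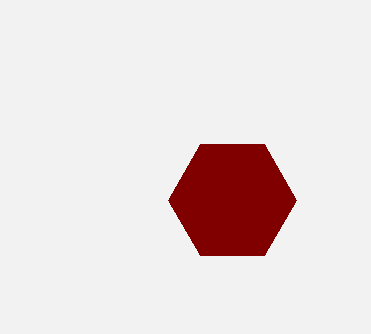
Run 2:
center_x = 232; center_y = 200; radius = 64; color = 'maroon'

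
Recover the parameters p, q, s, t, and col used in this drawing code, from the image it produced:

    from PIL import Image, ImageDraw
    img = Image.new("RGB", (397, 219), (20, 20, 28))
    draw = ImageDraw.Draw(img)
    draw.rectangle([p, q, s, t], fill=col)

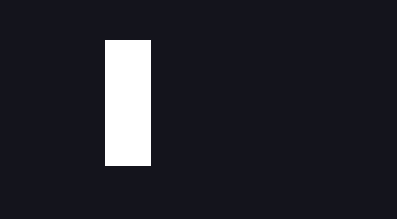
p = 105
q = 40
s = 150
t = 165
col = 'white'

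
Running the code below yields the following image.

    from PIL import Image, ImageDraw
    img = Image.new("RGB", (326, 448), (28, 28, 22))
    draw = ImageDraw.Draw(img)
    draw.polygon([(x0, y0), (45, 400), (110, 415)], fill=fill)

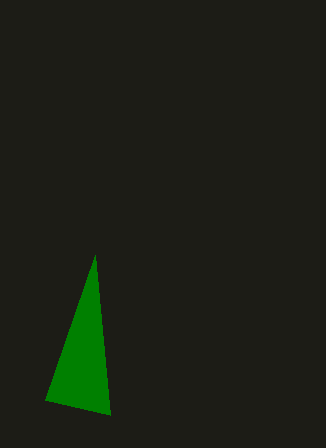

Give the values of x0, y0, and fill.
x0 = 95; y0 = 255; fill = 'green'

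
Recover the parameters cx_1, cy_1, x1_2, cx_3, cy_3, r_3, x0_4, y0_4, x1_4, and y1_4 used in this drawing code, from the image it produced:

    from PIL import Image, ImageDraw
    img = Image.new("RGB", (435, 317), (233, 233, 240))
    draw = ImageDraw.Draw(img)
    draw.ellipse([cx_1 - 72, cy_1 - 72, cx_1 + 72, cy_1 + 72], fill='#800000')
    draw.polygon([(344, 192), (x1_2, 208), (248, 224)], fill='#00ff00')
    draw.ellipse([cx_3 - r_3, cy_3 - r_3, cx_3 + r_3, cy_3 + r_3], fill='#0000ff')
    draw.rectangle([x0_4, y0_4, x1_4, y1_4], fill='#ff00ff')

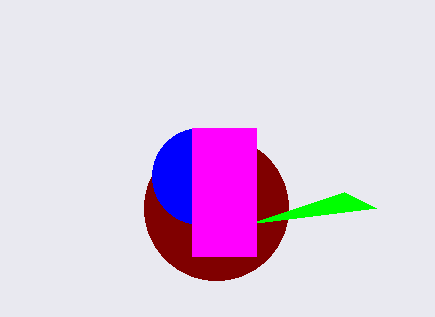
cx_1 = 216; cy_1 = 208; x1_2 = 376; cx_3 = 200; cy_3 = 176; r_3 = 48; x0_4 = 192; y0_4 = 128; x1_4 = 256; y1_4 = 256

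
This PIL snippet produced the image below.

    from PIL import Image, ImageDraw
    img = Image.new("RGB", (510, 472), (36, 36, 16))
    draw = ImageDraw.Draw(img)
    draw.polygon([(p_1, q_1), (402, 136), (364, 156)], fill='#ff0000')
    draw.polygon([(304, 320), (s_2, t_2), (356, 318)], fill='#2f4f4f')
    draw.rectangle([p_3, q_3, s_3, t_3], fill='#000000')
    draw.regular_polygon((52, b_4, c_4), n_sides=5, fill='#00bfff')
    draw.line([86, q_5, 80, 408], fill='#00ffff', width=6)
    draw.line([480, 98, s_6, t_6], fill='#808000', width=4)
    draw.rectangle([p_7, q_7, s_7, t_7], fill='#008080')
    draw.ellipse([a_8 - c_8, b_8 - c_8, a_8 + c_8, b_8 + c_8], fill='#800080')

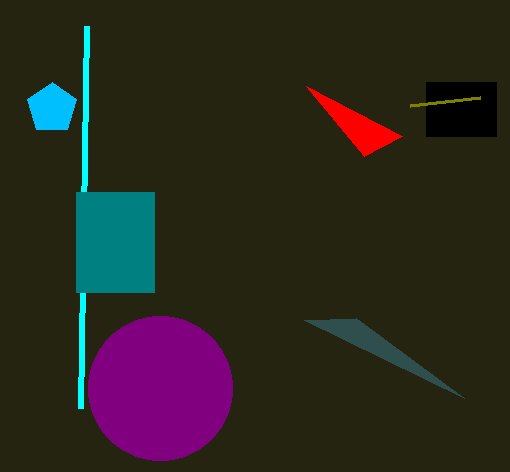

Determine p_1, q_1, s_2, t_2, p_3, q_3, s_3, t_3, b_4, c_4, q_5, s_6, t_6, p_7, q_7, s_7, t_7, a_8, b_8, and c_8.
p_1 = 306; q_1 = 86; s_2 = 464; t_2 = 398; p_3 = 426; q_3 = 82; s_3 = 496; t_3 = 136; b_4 = 108; c_4 = 26; q_5 = 26; s_6 = 410; t_6 = 106; p_7 = 76; q_7 = 192; s_7 = 154; t_7 = 292; a_8 = 160; b_8 = 388; c_8 = 72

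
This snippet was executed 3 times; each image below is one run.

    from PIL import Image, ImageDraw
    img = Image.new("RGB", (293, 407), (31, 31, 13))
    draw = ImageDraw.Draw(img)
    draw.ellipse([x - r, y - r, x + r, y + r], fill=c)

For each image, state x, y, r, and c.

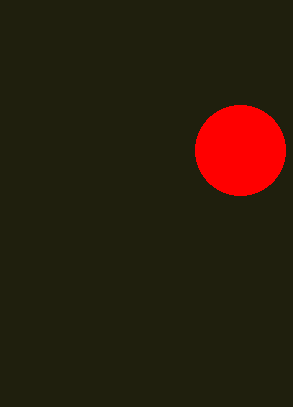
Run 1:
x = 240; y = 150; r = 45; c = 'red'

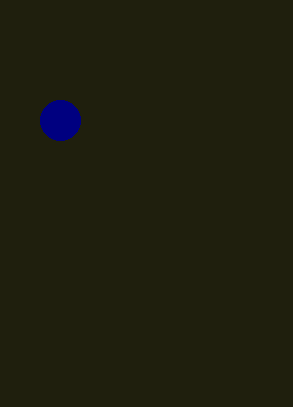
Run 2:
x = 60
y = 120
r = 20
c = 'navy'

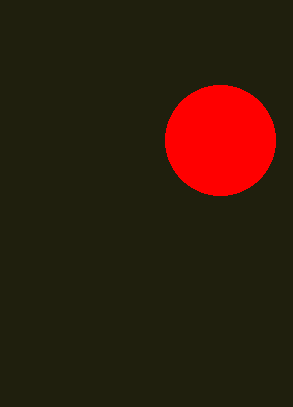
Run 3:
x = 220, y = 140, r = 55, c = 'red'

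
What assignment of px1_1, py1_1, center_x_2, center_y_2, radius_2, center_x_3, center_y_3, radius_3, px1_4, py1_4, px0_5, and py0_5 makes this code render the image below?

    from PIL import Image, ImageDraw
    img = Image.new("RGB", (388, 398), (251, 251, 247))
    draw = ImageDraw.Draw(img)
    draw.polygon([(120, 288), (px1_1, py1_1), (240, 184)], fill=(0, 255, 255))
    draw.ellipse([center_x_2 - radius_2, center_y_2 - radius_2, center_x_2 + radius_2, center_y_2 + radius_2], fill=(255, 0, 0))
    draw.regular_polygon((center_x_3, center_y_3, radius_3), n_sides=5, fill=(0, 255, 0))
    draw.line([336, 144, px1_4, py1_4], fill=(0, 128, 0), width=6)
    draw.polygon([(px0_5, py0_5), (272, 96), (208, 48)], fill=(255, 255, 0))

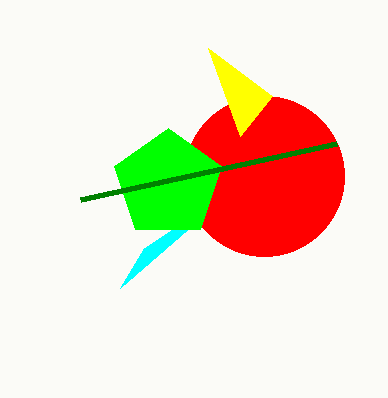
px1_1 = 144, py1_1 = 248, center_x_2 = 264, center_y_2 = 176, radius_2 = 80, center_x_3 = 168, center_y_3 = 184, radius_3 = 56, px1_4 = 80, py1_4 = 200, px0_5 = 240, py0_5 = 136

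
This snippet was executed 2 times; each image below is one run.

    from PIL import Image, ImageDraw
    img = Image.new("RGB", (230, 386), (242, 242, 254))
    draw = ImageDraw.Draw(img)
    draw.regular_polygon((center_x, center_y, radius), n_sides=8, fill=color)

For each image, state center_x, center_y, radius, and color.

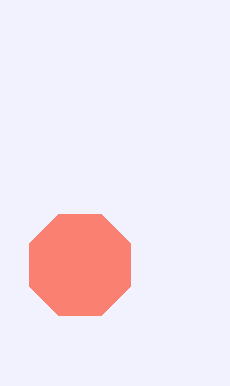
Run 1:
center_x = 80, center_y = 265, radius = 55, color = 'salmon'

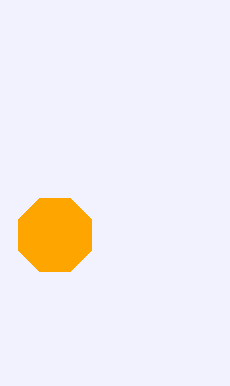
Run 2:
center_x = 55
center_y = 235
radius = 40
color = 'orange'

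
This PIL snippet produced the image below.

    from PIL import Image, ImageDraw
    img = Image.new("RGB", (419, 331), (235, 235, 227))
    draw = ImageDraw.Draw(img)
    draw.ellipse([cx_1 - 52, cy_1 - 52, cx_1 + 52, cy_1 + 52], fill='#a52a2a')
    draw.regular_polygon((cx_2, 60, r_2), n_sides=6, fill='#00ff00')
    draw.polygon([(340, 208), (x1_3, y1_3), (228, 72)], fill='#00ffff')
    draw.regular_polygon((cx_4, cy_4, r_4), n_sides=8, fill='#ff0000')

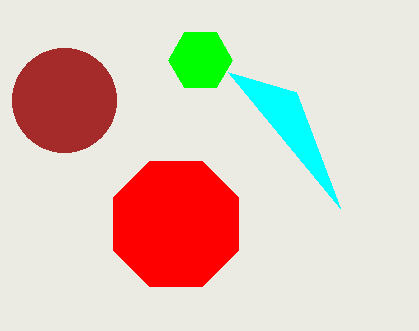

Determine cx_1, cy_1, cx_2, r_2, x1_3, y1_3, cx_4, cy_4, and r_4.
cx_1 = 64
cy_1 = 100
cx_2 = 200
r_2 = 32
x1_3 = 296
y1_3 = 92
cx_4 = 176
cy_4 = 224
r_4 = 68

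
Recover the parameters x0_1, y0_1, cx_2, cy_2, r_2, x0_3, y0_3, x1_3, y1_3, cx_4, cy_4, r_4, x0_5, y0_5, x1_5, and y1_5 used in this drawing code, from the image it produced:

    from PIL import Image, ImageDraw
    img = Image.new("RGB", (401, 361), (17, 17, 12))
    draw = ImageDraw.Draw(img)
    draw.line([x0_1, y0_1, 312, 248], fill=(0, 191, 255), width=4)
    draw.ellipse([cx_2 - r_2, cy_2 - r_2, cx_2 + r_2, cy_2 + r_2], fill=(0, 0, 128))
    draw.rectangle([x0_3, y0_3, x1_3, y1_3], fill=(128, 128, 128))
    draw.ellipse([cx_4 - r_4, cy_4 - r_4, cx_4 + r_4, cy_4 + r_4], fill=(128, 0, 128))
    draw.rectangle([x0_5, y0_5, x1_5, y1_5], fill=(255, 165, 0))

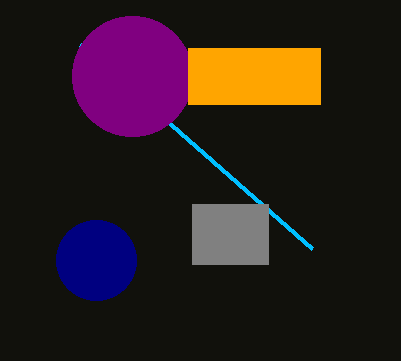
x0_1 = 80
y0_1 = 44
cx_2 = 96
cy_2 = 260
r_2 = 40
x0_3 = 192
y0_3 = 204
x1_3 = 268
y1_3 = 264
cx_4 = 132
cy_4 = 76
r_4 = 60
x0_5 = 188
y0_5 = 48
x1_5 = 320
y1_5 = 104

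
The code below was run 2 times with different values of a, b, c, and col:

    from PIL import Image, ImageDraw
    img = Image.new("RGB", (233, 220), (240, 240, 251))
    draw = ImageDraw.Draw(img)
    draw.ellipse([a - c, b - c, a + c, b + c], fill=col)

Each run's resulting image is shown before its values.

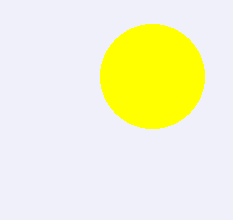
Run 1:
a = 152
b = 76
c = 52
col = 'yellow'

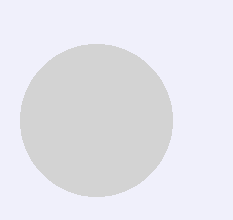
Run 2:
a = 96; b = 120; c = 76; col = 'lightgray'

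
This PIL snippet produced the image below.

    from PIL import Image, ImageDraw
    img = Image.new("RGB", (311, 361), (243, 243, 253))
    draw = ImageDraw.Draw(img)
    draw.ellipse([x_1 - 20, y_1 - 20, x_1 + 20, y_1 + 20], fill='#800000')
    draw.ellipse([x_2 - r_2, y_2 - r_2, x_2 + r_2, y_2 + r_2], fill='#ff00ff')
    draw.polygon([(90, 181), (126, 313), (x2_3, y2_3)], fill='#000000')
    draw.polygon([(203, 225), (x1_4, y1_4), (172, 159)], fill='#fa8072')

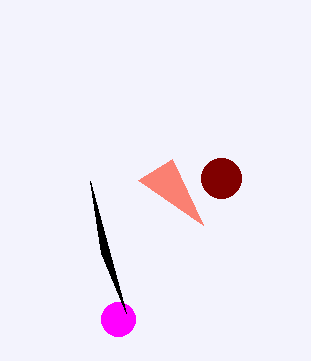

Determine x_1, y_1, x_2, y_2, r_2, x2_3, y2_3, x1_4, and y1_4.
x_1 = 221; y_1 = 178; x_2 = 118; y_2 = 319; r_2 = 17; x2_3 = 101; y2_3 = 253; x1_4 = 138; y1_4 = 180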